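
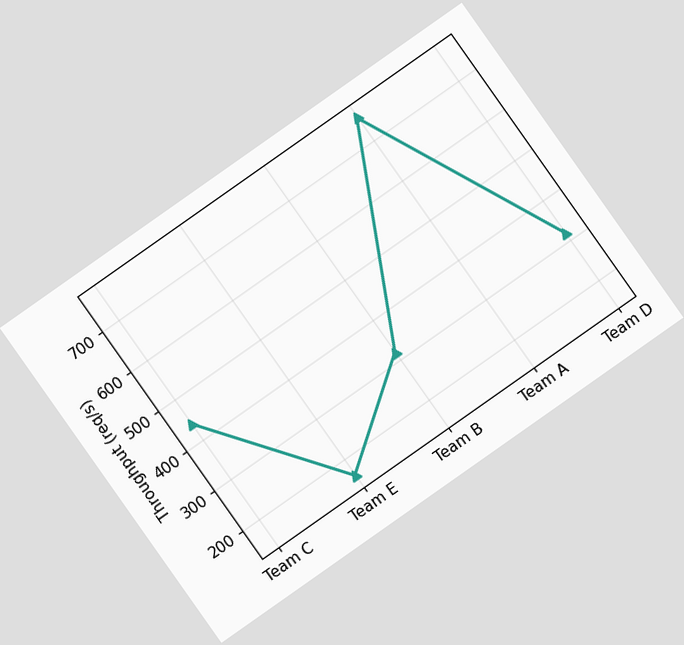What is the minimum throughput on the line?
160req/s

The chart is tilted about 35° counter-clockwise. The lowest point is at Team E, and reading across to the y-axis gives 160req/s.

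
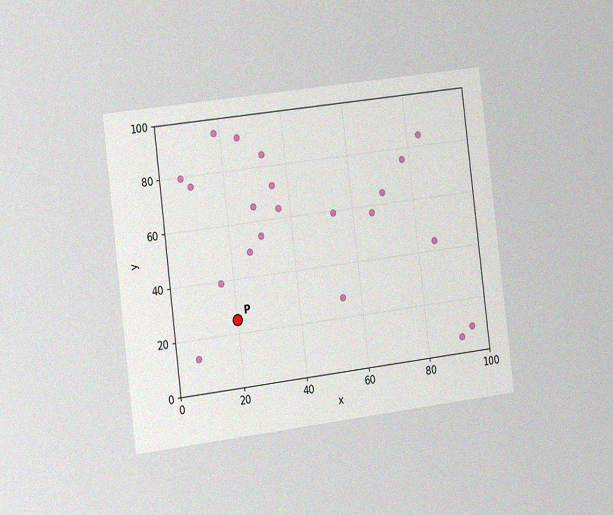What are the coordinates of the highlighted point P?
(20, 25)

The chart is tilted about 7° counter-clockwise and viewed at a slight angle, with some photo noise. Following the gridlines from P to each axis, P sits at (20, 25).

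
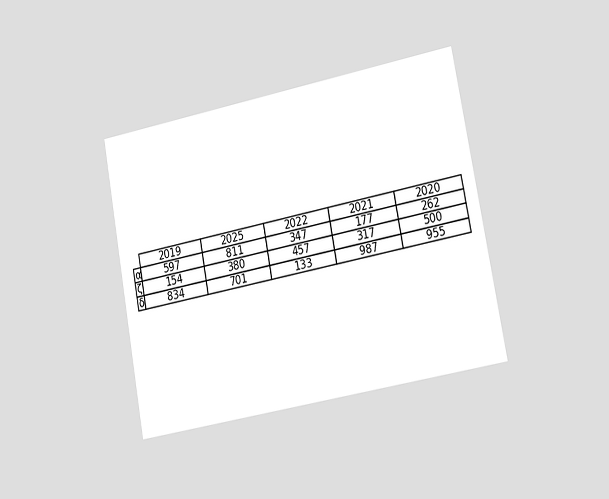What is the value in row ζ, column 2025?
380

The chart is tilted about 11° counter-clockwise and viewed at a slight angle. The (ζ, 2025) cell reads 380.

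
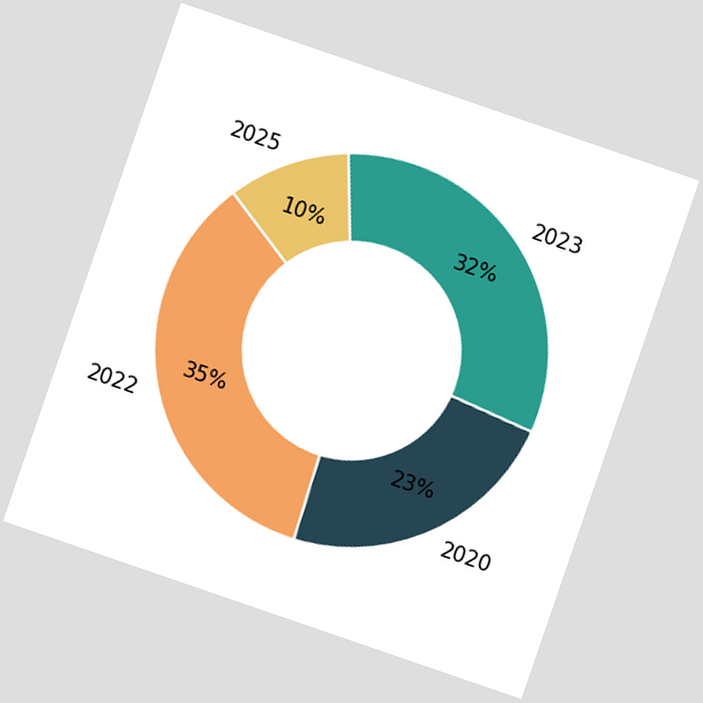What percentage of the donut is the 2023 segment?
32%

The chart is tilted about 19° clockwise. The 2023 segment takes up 32% of the ring.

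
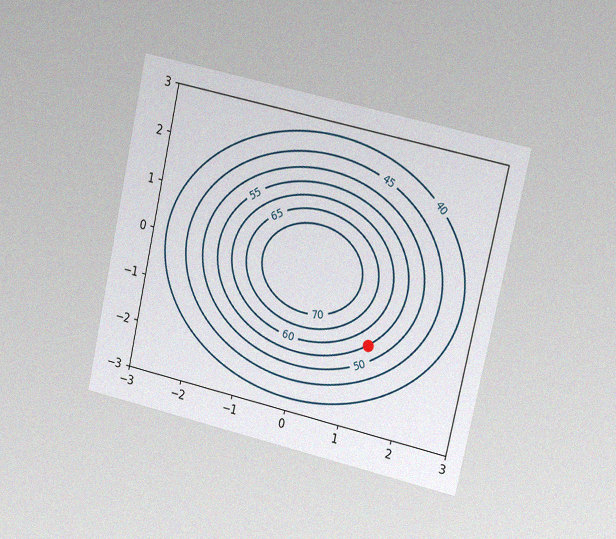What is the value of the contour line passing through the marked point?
55

The chart is tilted about 13° clockwise and viewed at a slight angle, with some photo noise. The marked point sits on the contour labelled 55.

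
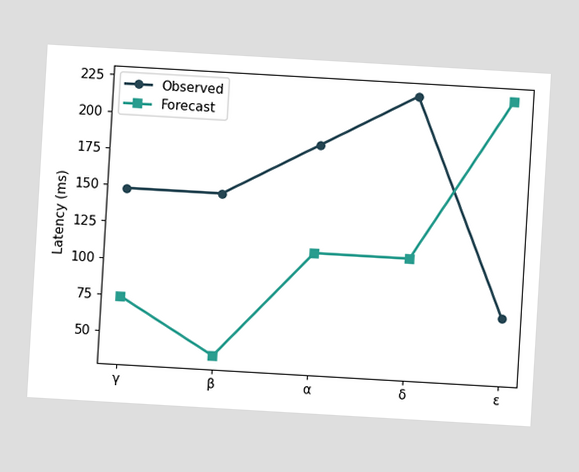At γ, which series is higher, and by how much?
The chart is tilted about 3° clockwise. At γ, Observed sits above the other line by 74ms.

Observed, by 74ms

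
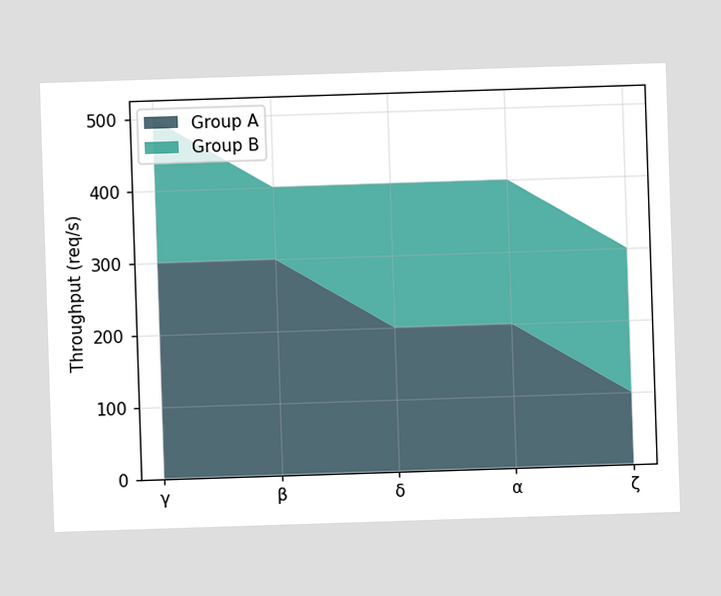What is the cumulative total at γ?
The stacked total at γ reaches 500req/s.

500req/s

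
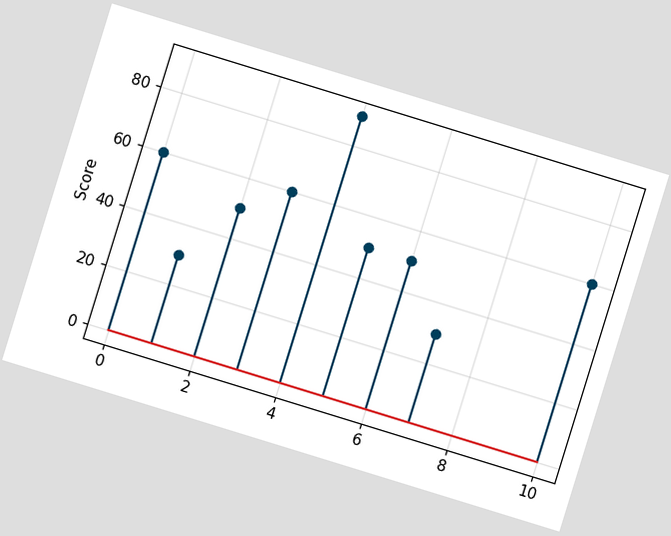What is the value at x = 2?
50

The chart is tilted about 17° clockwise. The stem at x=2 reaches 50.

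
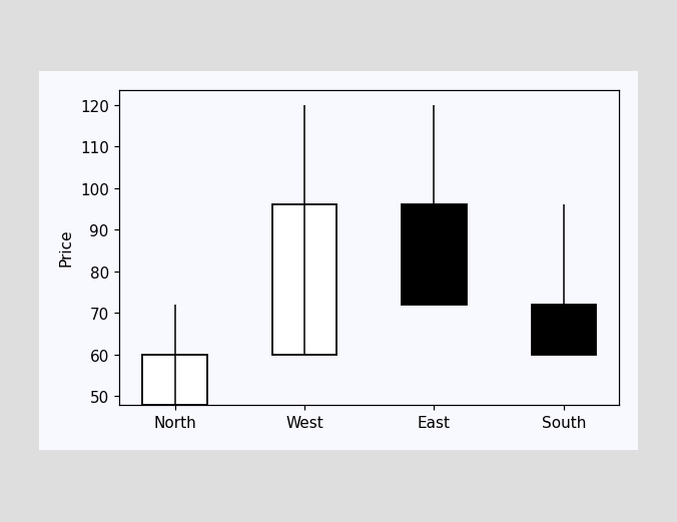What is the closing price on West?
96

The West candle closes at 96.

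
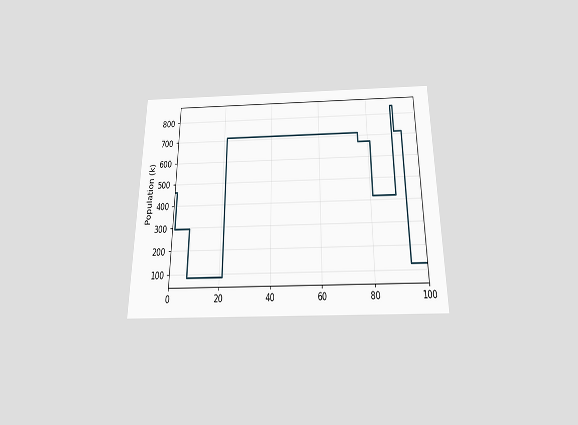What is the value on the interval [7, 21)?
84k

The chart is viewed slightly from below. On [7, 21) the step sits at 84k.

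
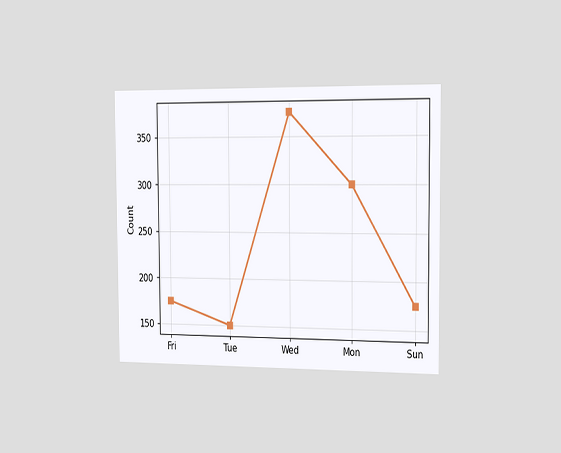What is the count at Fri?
The chart is viewed slightly from the right. At Fri, the line is at 175.

175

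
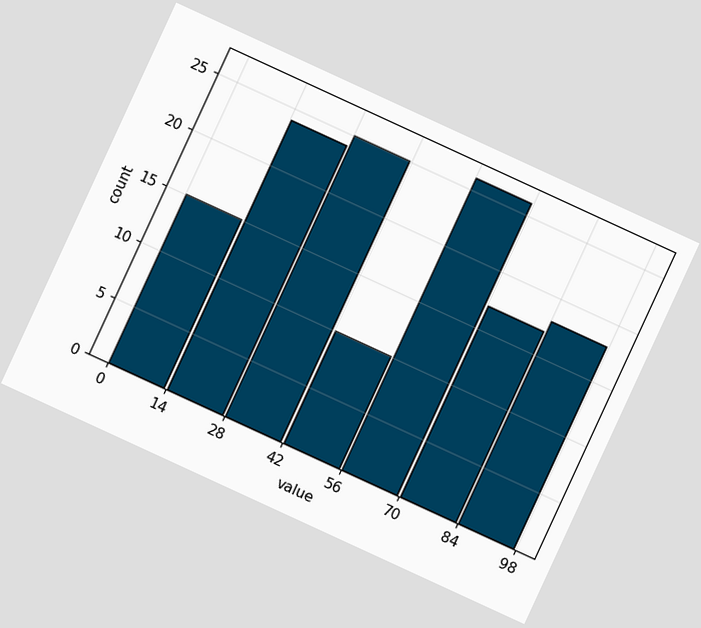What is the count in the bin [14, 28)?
24

The chart is tilted about 25° clockwise. The [14, 28) bin has height 24.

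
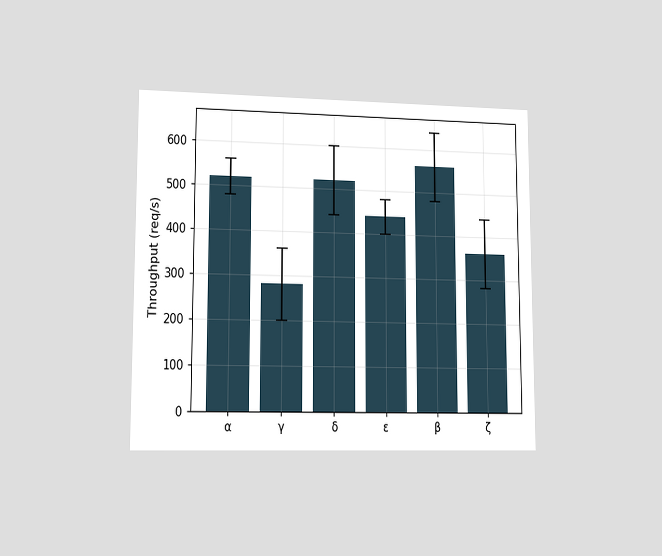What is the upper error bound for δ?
The chart is viewed at a slight angle. The δ bar's upper whisker reaches 600req/s.

600req/s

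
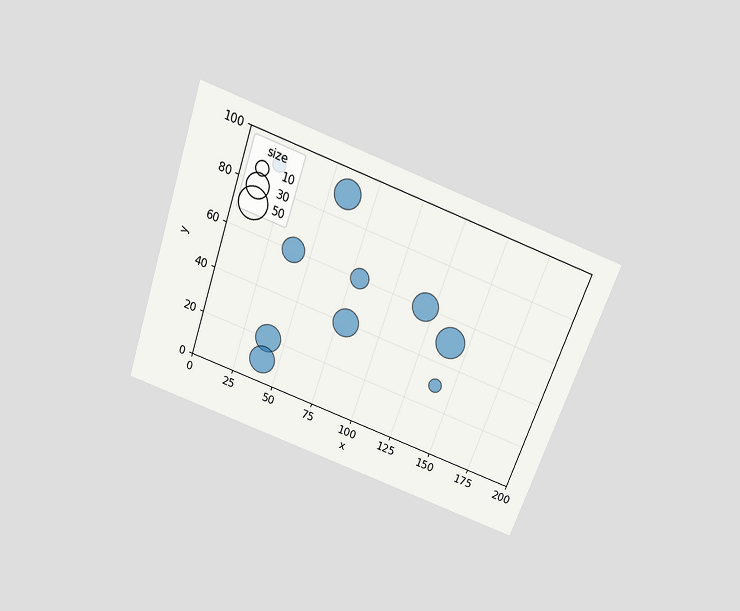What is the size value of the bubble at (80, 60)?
The chart is tilted about 19° clockwise and viewed slightly from above. Matching the bubble at (80, 60) against the size legend gives 20.

20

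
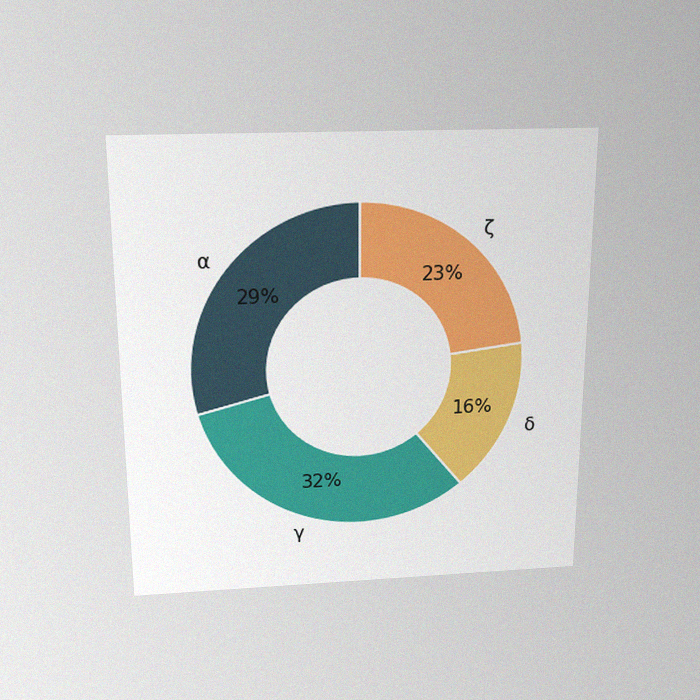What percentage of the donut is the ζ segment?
23%

The chart is viewed slightly from above, with some photo noise. The ζ segment takes up 23% of the ring.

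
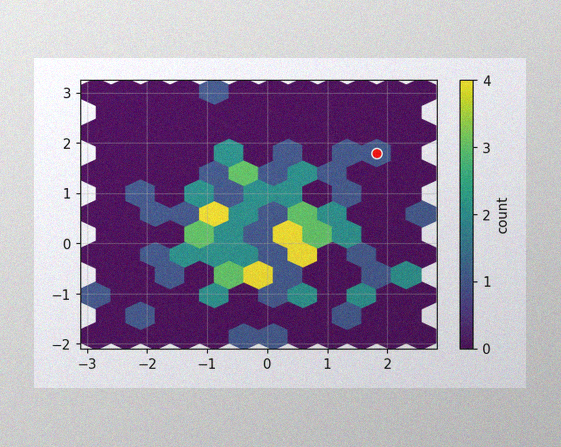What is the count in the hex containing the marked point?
1

The image has some photo noise and uneven lighting. The marked hex reads 1 on the colorbar.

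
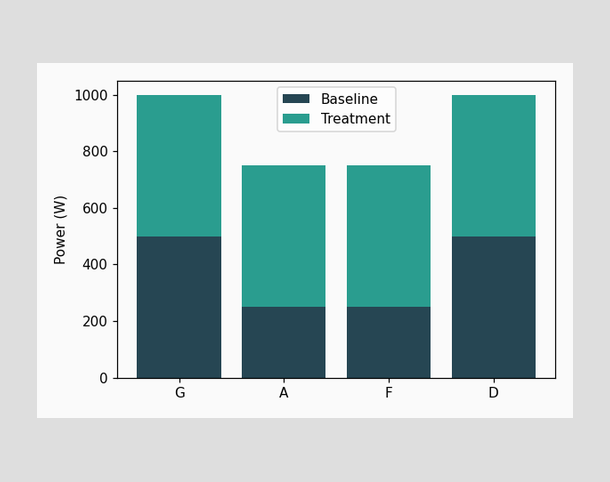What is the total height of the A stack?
750W

The A stack's top reaches 750W on the y-axis.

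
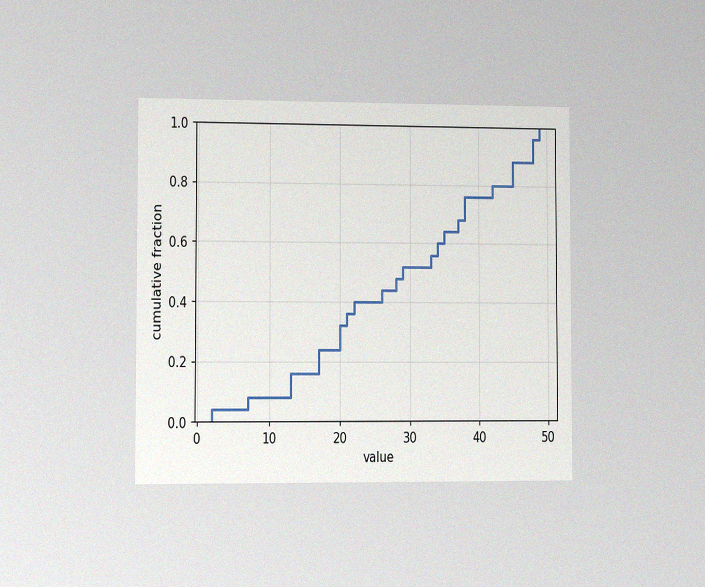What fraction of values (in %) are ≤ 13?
The chart is viewed slightly from the left, with some photo noise. At x=13 the ECDF step is at 16%.

16%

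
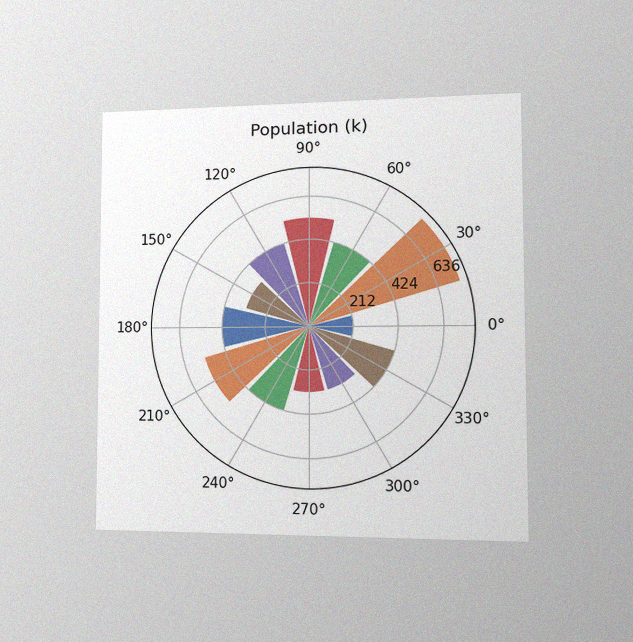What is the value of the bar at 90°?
530k

The chart is viewed slightly from the right, with some photo noise. The bar at 90° reaches 530k on the radial axis.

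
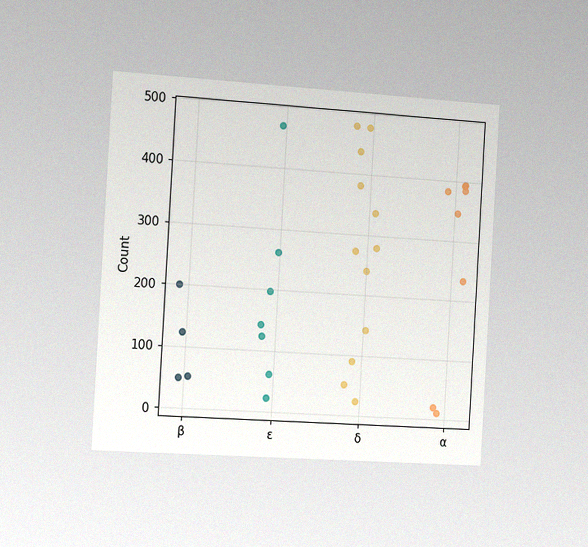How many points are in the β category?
4

The chart is tilted about 3° clockwise and viewed slightly from the left, with some photo noise. Counting the markers in the β column gives 4.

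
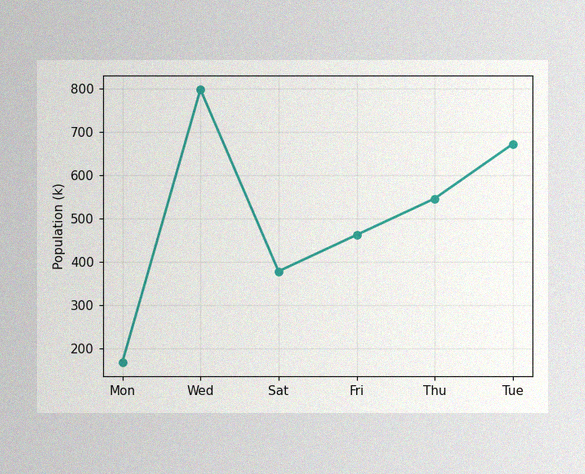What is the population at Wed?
798k

The image has some photo noise and uneven lighting. At Wed, the line is at 798k.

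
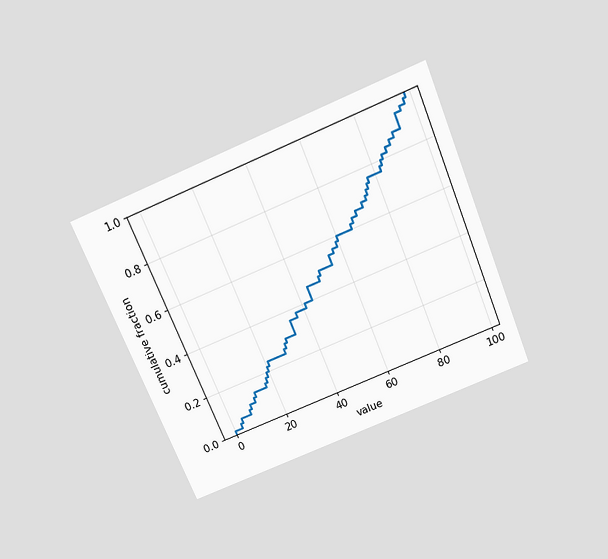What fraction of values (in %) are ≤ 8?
The chart is tilted about 23° counter-clockwise and viewed slightly from above. At x=8 the ECDF step is at 8%.

8%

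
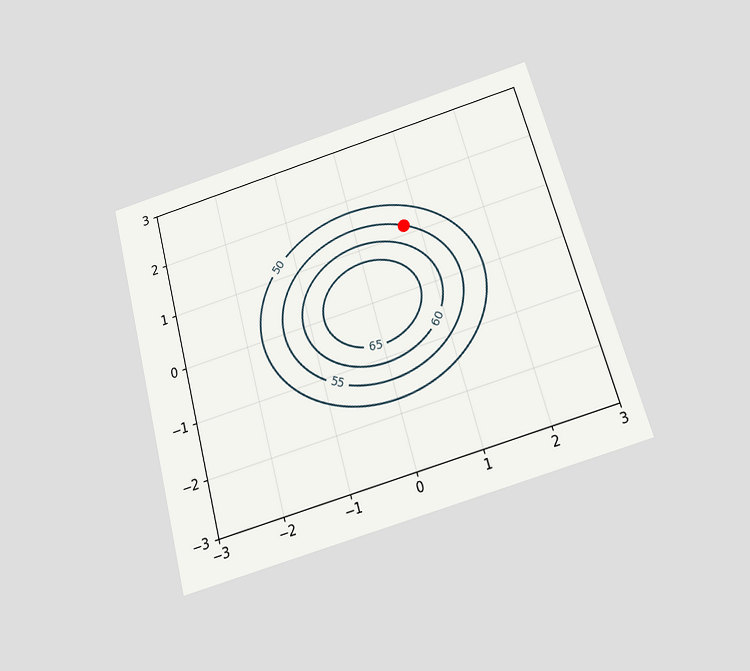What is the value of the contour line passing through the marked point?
The chart is tilted about 15° counter-clockwise and viewed slightly from below. The marked point sits on the contour labelled 55.

55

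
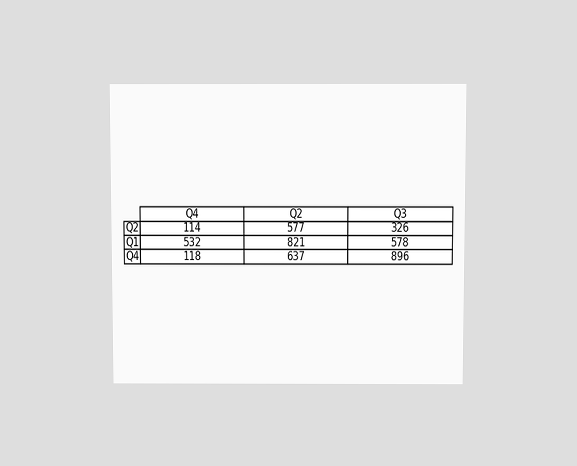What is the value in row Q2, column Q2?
The chart is viewed slightly from above. The (Q2, Q2) cell reads 577.

577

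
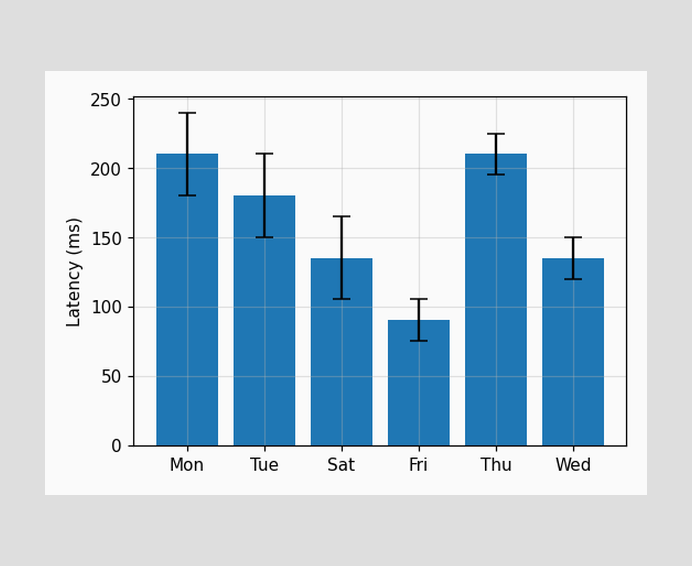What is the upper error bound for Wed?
The Wed bar's upper whisker reaches 150ms.

150ms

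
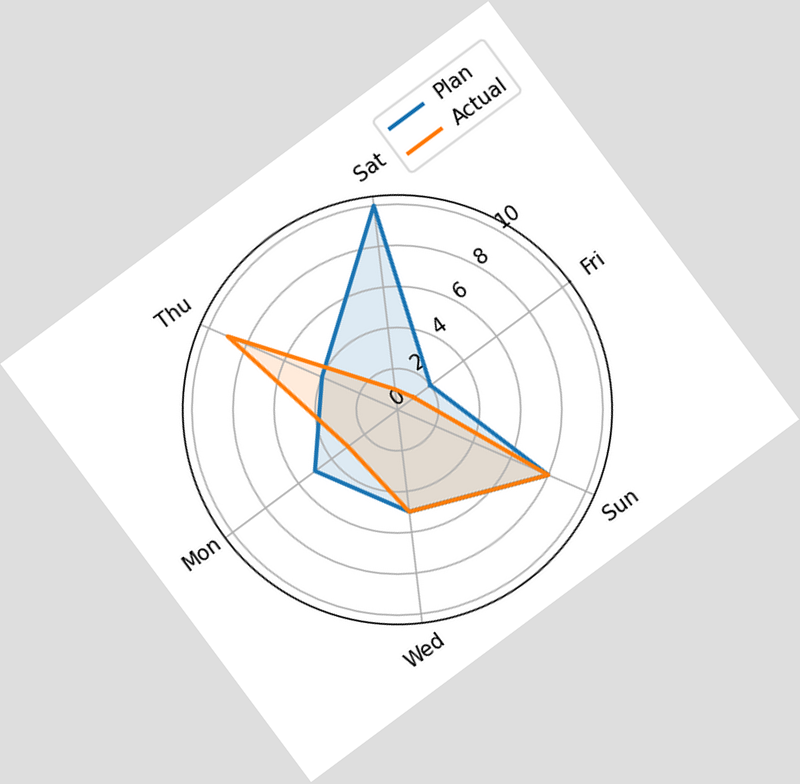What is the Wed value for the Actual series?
5

The chart is tilted about 37° counter-clockwise. On the Wed axis, Actual reaches 5.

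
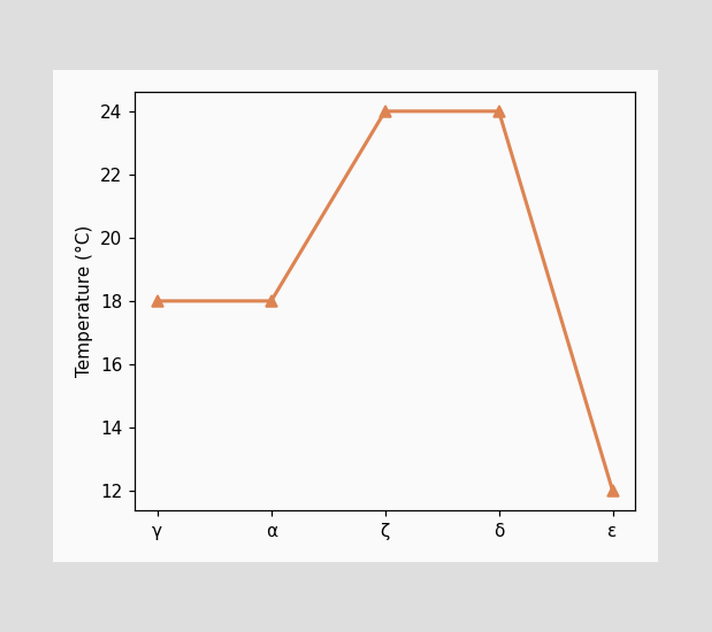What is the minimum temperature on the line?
The lowest point is at ε, and reading across to the y-axis gives 12°C.

12°C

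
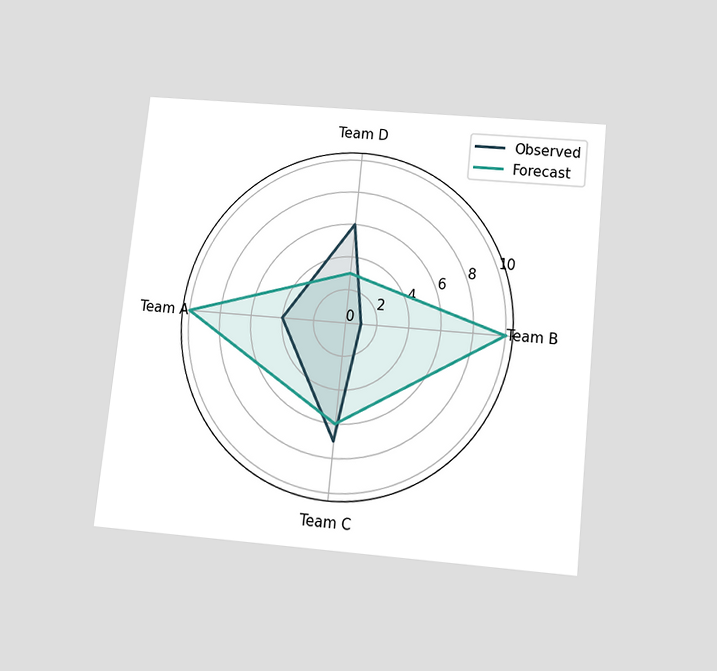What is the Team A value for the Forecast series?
The chart is tilted about 6° clockwise and viewed slightly from below. On the Team A axis, Forecast reaches 10.

10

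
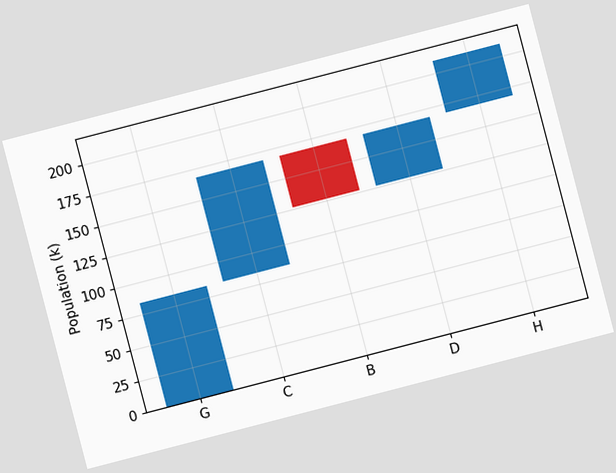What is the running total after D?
The chart is tilted about 15° counter-clockwise. After D the running total reaches 168k.

168k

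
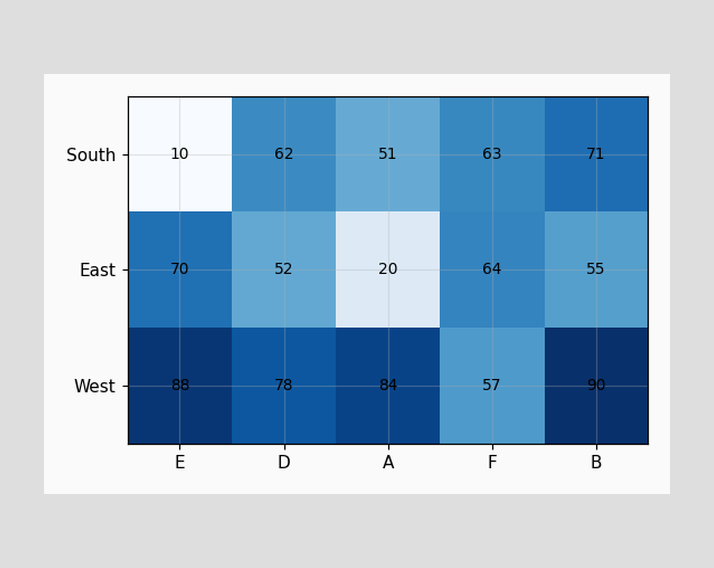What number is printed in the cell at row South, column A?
51

The (South, A) cell reads 51.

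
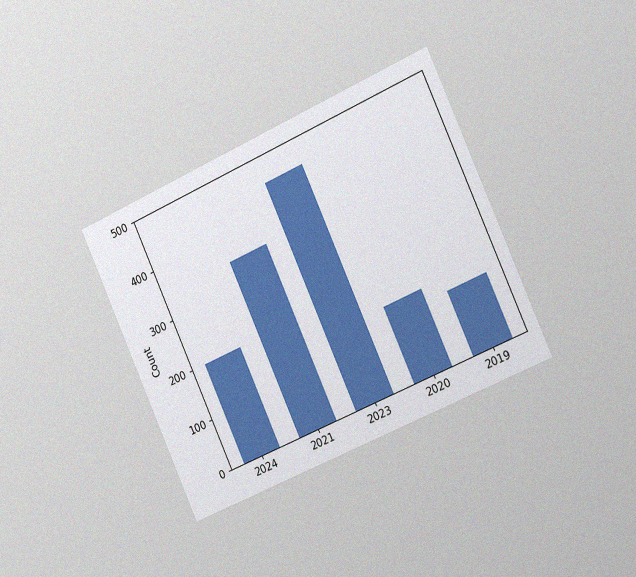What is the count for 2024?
200

The chart is tilted about 24° counter-clockwise and viewed slightly from the right, with some photo noise. Reading along the chart's y-axis, the 2024 bar reaches 200.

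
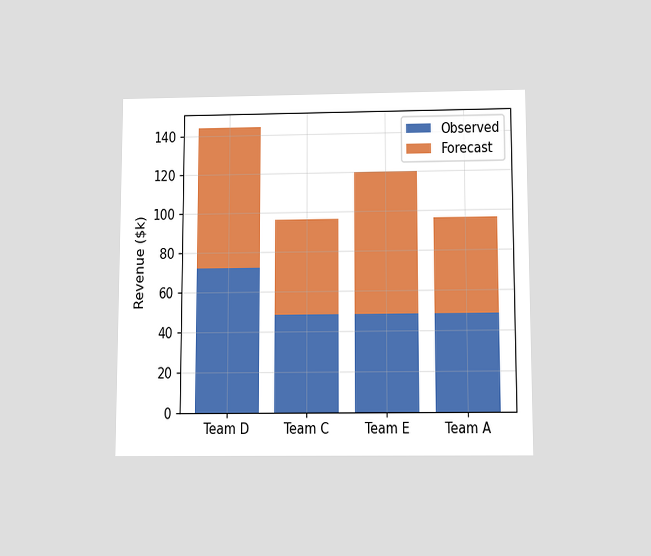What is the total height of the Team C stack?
The chart is viewed slightly from below. The Team C stack's top reaches $96k on the y-axis.

$96k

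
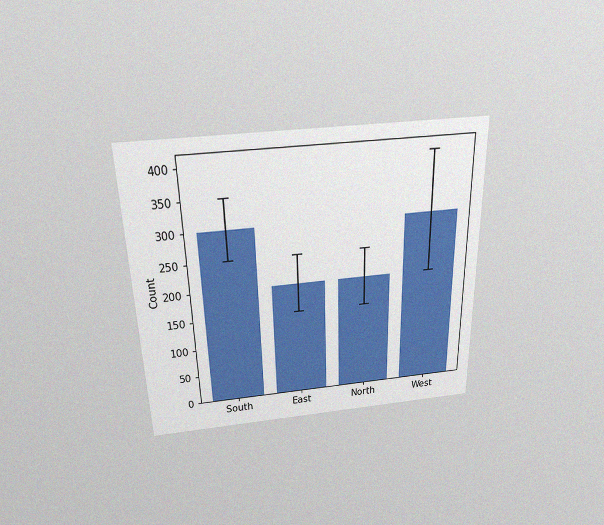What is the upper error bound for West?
400

The chart is viewed slightly from above, with some photo noise. The West bar's upper whisker reaches 400.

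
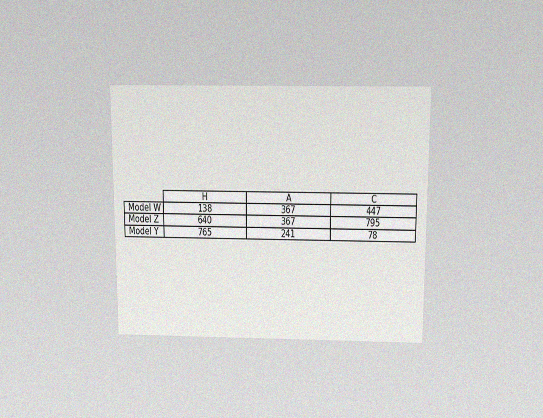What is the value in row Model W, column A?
The chart is viewed slightly from above, with some photo noise. The (Model W, A) cell reads 367.

367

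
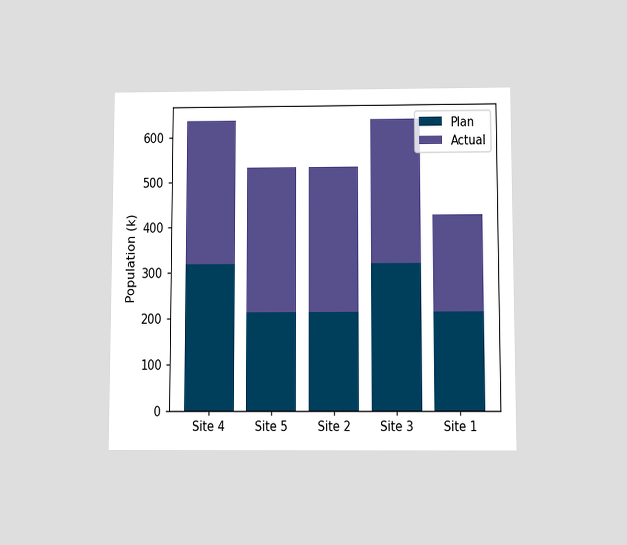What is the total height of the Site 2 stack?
The chart is viewed slightly from below. The Site 2 stack's top reaches 530k on the y-axis.

530k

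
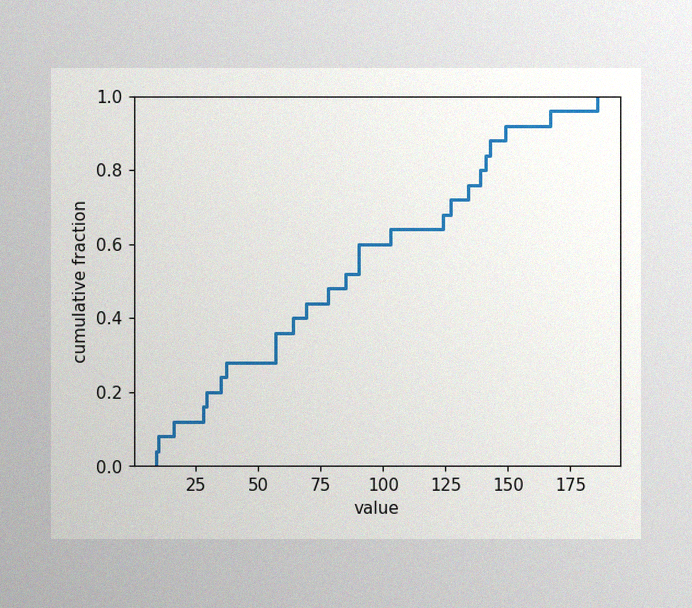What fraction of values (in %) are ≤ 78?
48%

The image has some photo noise and uneven lighting. At x=78 the ECDF step is at 48%.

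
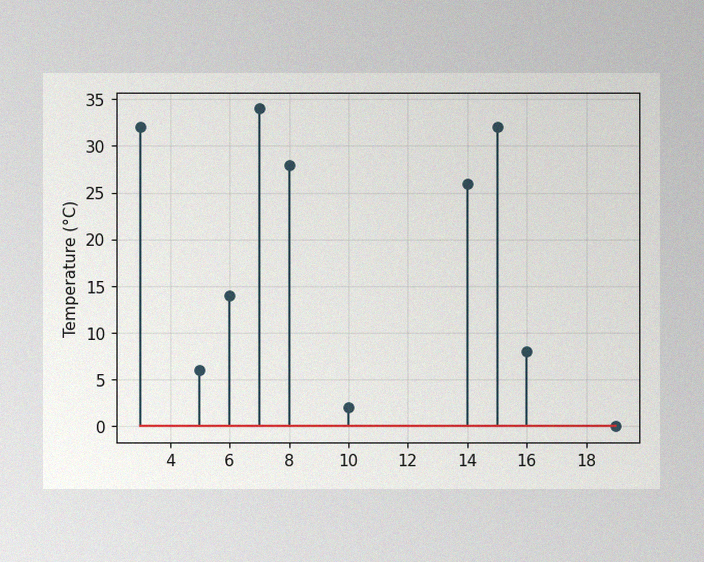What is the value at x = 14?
The image has some photo noise and uneven lighting. The stem at x=14 reaches 26°C.

26°C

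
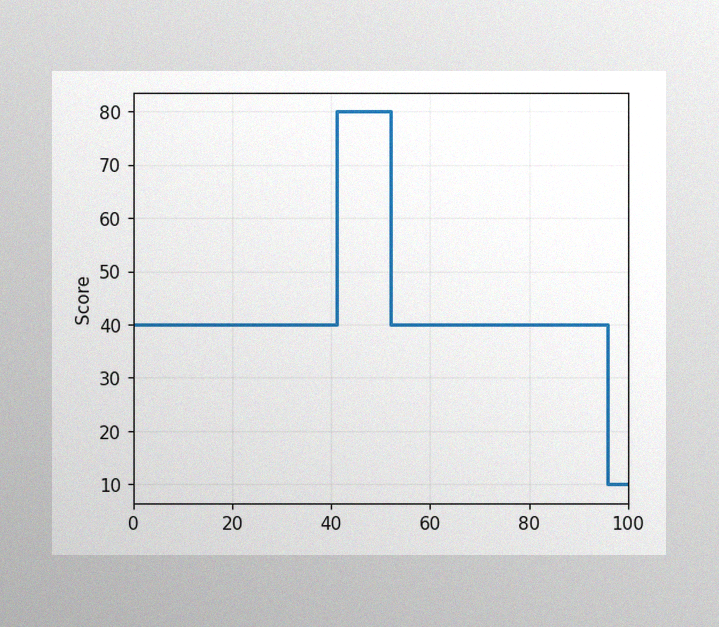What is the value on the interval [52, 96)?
40

The image has some photo noise and uneven lighting. On [52, 96) the step sits at 40.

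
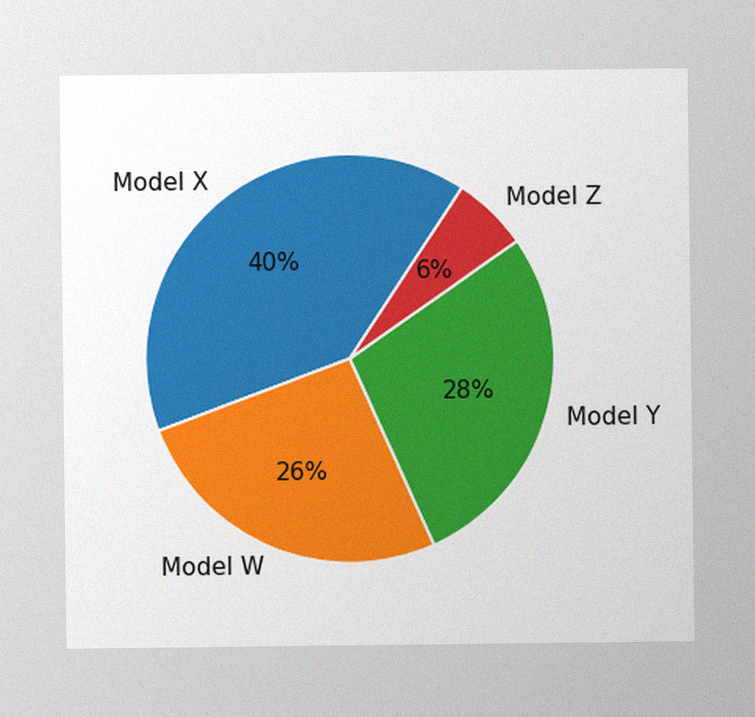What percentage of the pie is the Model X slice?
40%

The image has some photo noise and uneven lighting. The Model X slice takes up 40% of the pie.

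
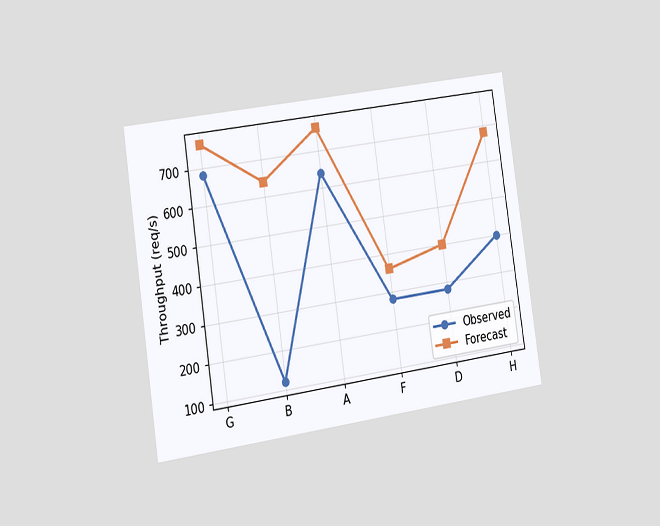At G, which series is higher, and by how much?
The chart is tilted about 8° counter-clockwise and viewed slightly from the left. At G, Forecast sits above the other line by 80req/s.

Forecast, by 80req/s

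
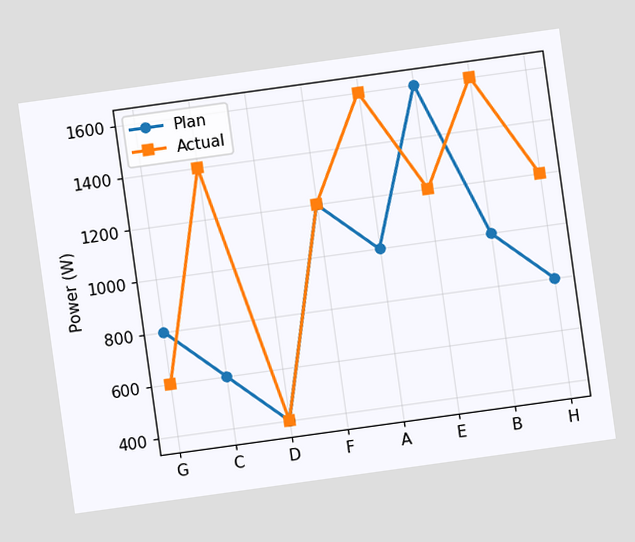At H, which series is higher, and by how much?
The chart is tilted about 8° counter-clockwise. At H, Actual sits above the other line by 400W.

Actual, by 400W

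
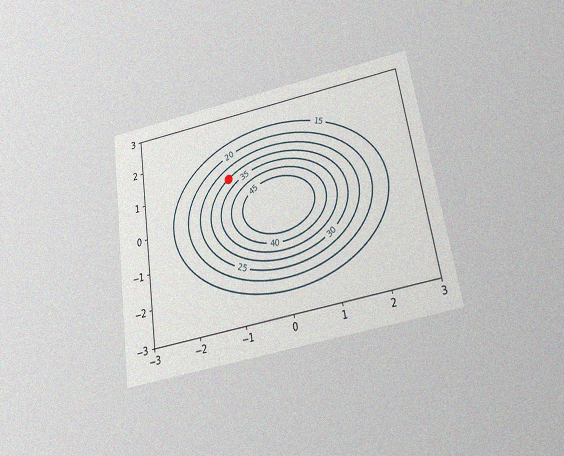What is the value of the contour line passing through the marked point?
The chart is tilted about 9° counter-clockwise and viewed slightly from below, with some photo noise. The marked point sits on the contour labelled 30.

30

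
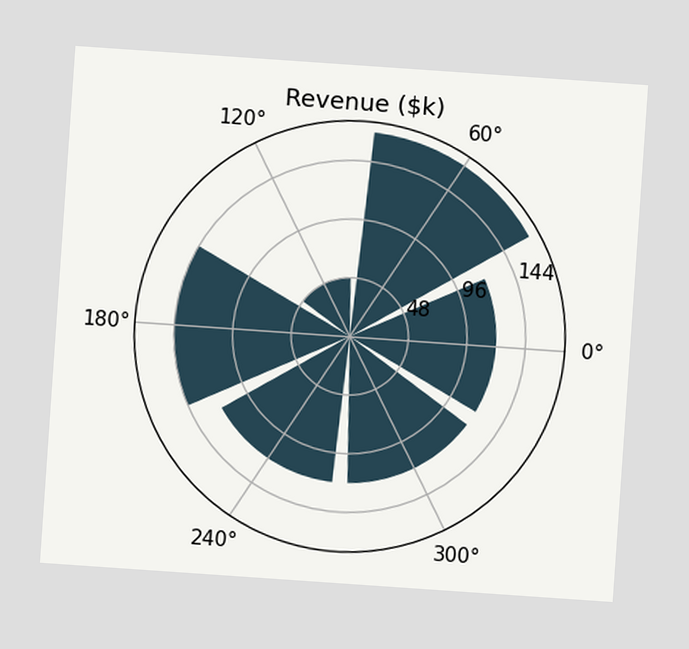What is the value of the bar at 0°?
$120k

The chart is tilted about 4° clockwise. The bar at 0° reaches $120k on the radial axis.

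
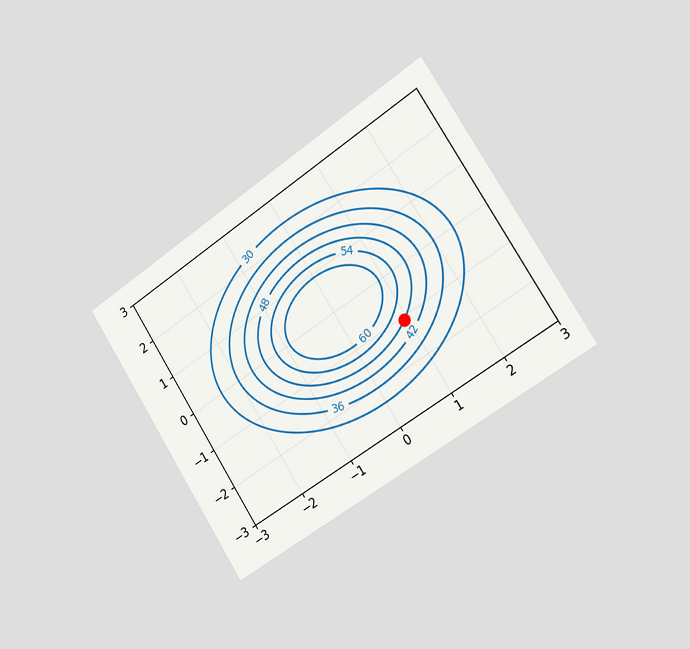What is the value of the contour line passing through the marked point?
The chart is tilted about 33° counter-clockwise and viewed slightly from the right. The marked point sits on the contour labelled 48.

48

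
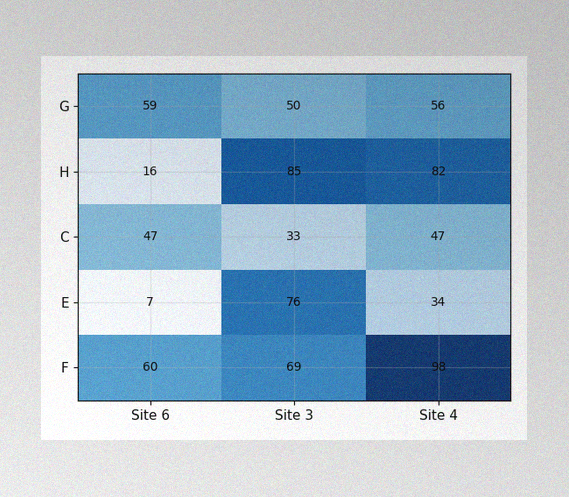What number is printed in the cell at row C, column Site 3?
33

The image has some photo noise and uneven lighting. The (C, Site 3) cell reads 33.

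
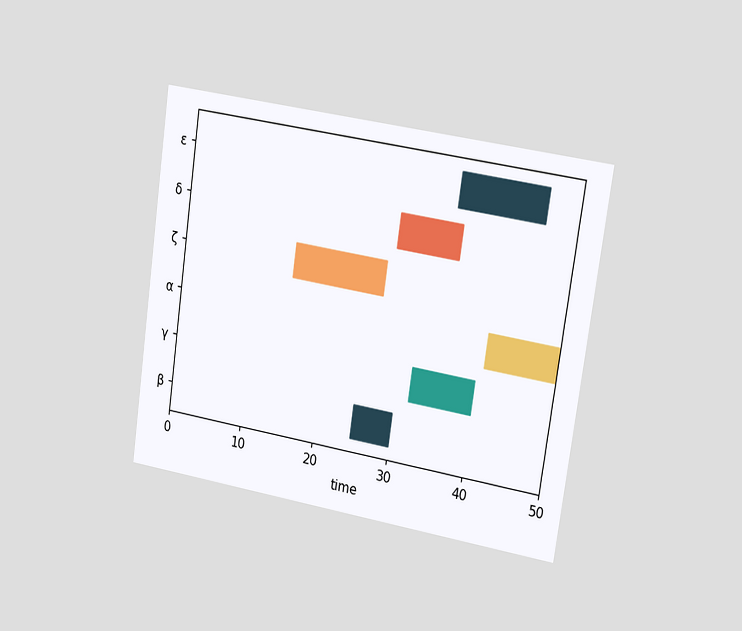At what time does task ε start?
The chart is tilted about 8° clockwise and viewed slightly from the right. The ε bar begins at t=35.

35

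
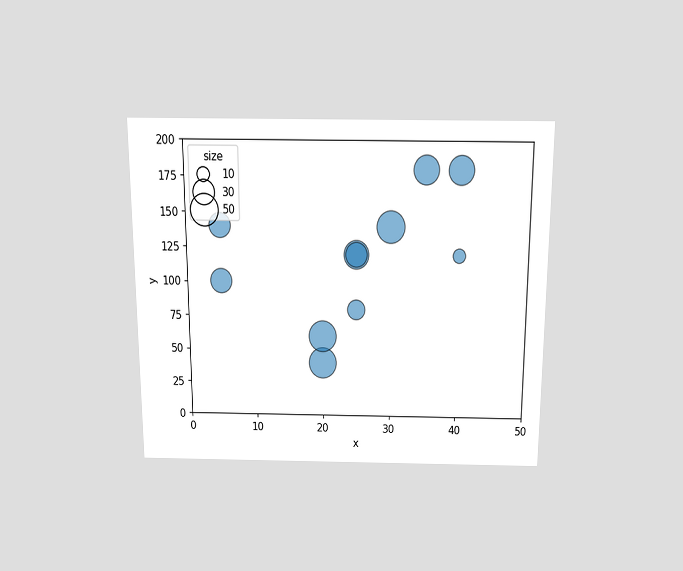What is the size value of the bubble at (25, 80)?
20

The chart is viewed slightly from above. Matching the bubble at (25, 80) against the size legend gives 20.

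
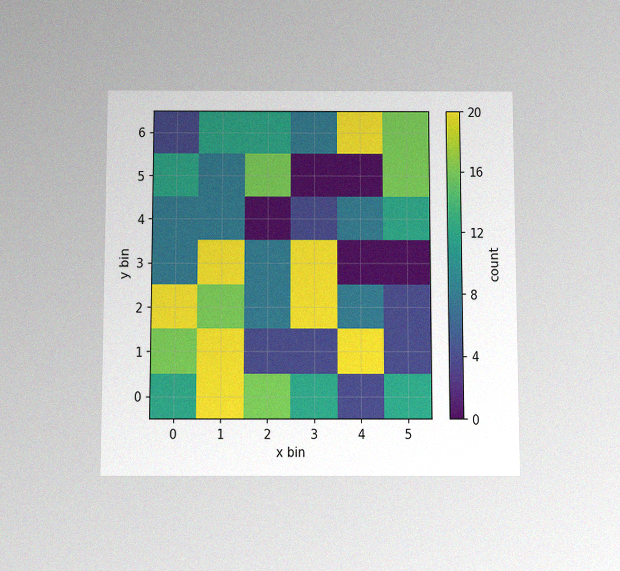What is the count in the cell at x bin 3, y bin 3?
20

The chart is viewed slightly from below, with some photo noise. Matching the cell (3, 3) against the colorbar gives 20.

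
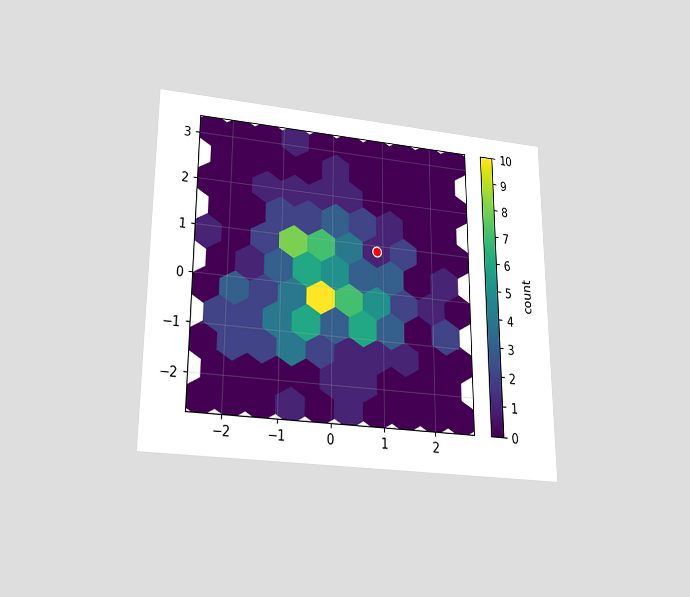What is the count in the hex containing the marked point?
1

The chart is viewed slightly from below. The marked hex reads 1 on the colorbar.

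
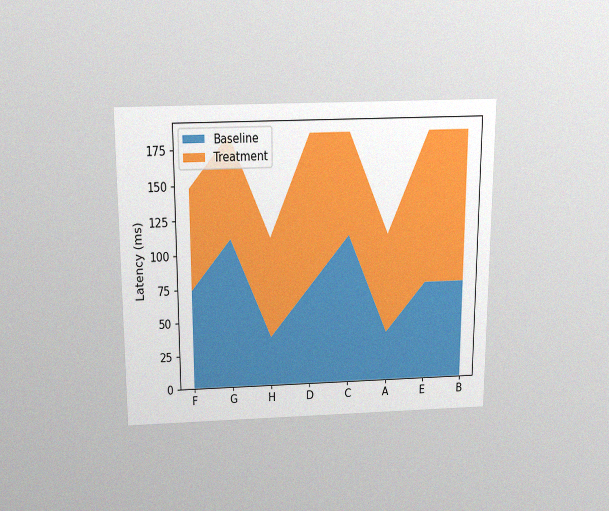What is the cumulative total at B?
The chart is viewed slightly from above, with some photo noise. The stacked total at B reaches 185ms.

185ms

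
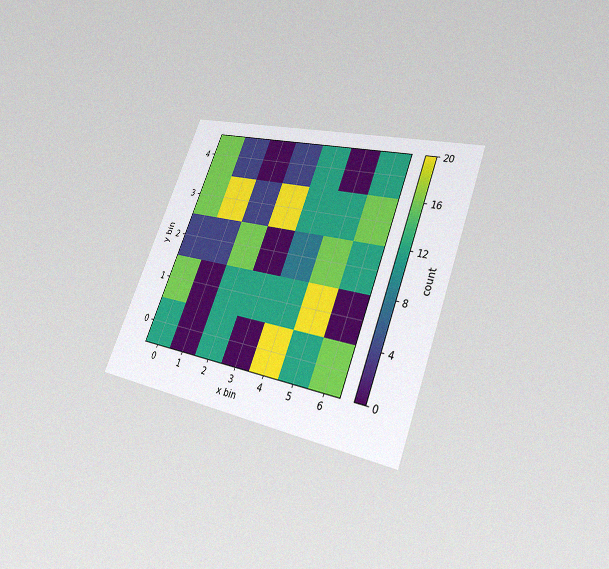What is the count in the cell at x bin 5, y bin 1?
20

The chart is tilted about 21° clockwise and viewed at a slight angle, with some photo noise. Matching the cell (5, 1) against the colorbar gives 20.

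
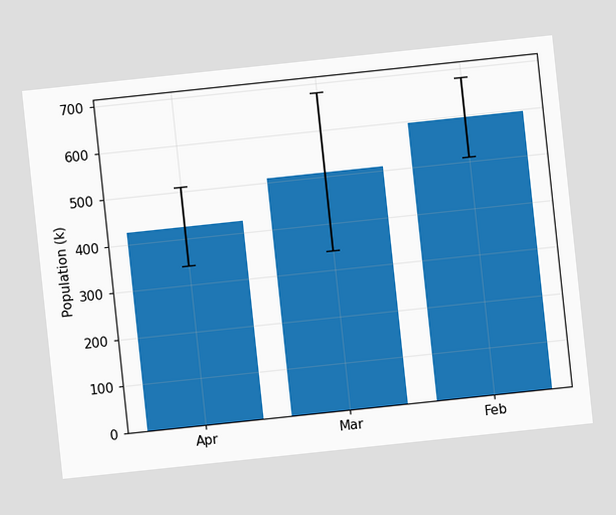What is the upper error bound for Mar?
680k

The chart is tilted about 6° counter-clockwise. The Mar bar's upper whisker reaches 680k.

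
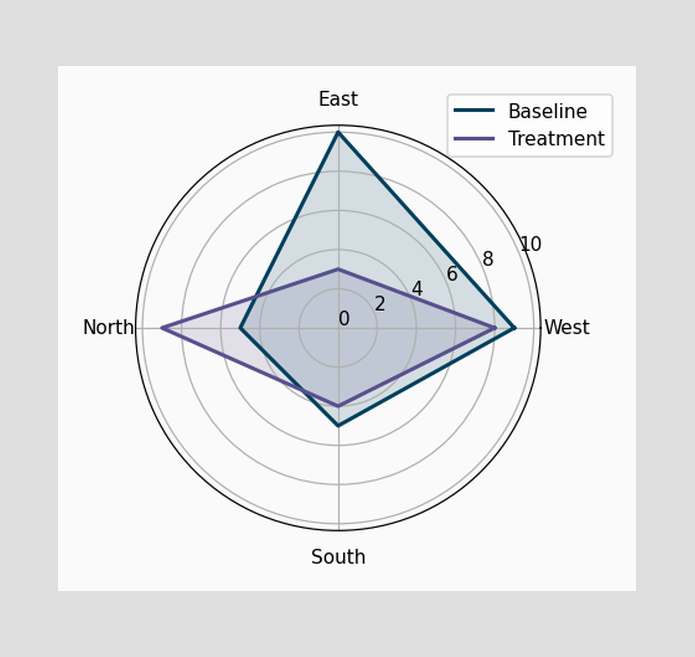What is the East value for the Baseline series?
On the East axis, Baseline reaches 10.

10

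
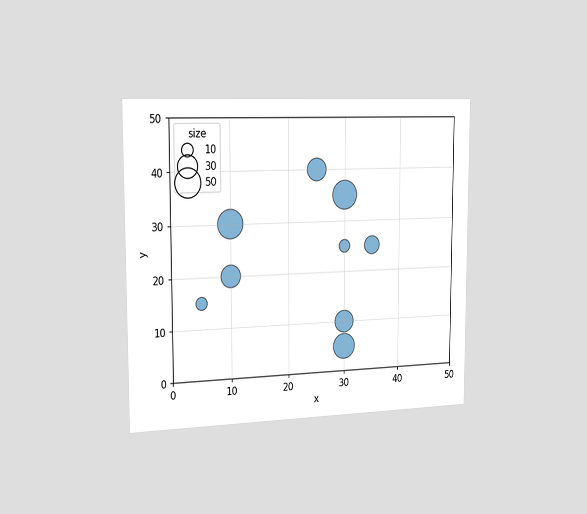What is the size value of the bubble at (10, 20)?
30

The chart is viewed slightly from the left. Matching the bubble at (10, 20) against the size legend gives 30.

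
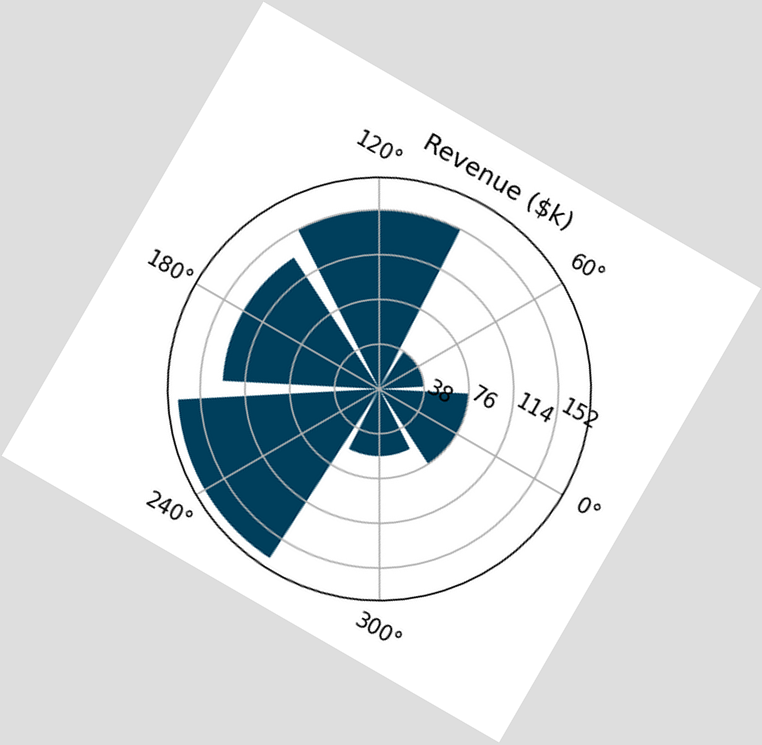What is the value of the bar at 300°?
The chart is tilted about 30° clockwise. The bar at 300° reaches $57k on the radial axis.

$57k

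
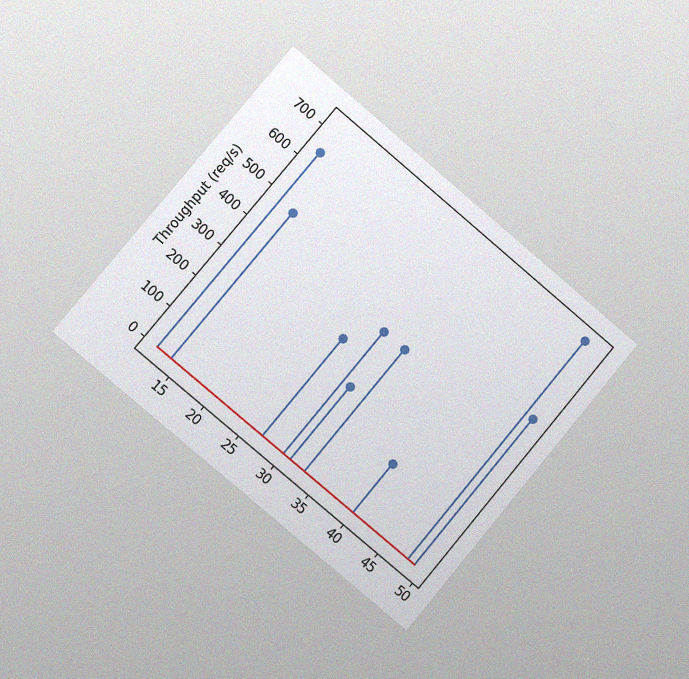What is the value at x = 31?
240req/s

The chart is tilted about 40° clockwise and viewed slightly from the left, with some photo noise. The stem at x=31 reaches 240req/s.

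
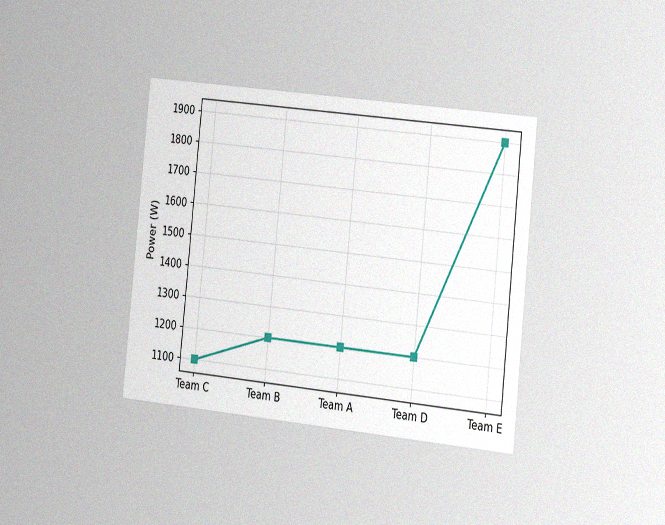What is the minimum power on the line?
The chart is tilted about 6° clockwise and viewed slightly from the right, with some photo noise. The lowest point is at Team C, and reading across to the y-axis gives 1100W.

1100W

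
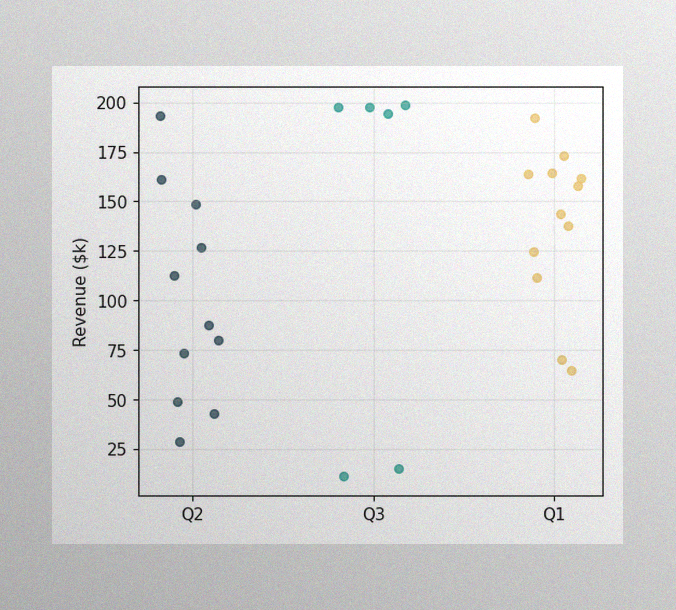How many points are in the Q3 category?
The image has some photo noise and uneven lighting. Counting the markers in the Q3 column gives 6.

6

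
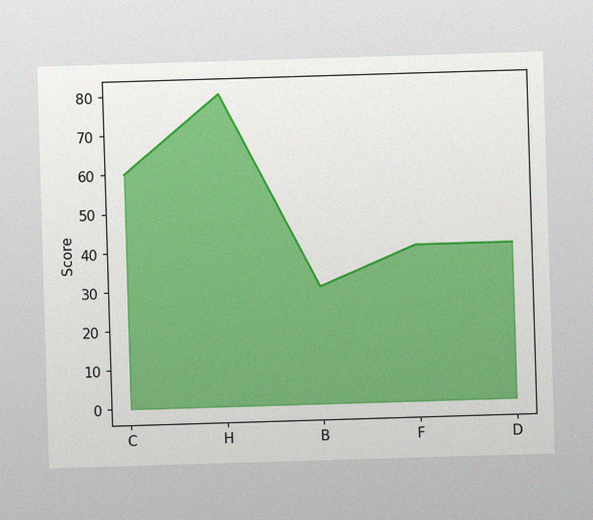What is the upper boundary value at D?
The image has some photo noise and uneven lighting. At D the upper boundary is at 40.

40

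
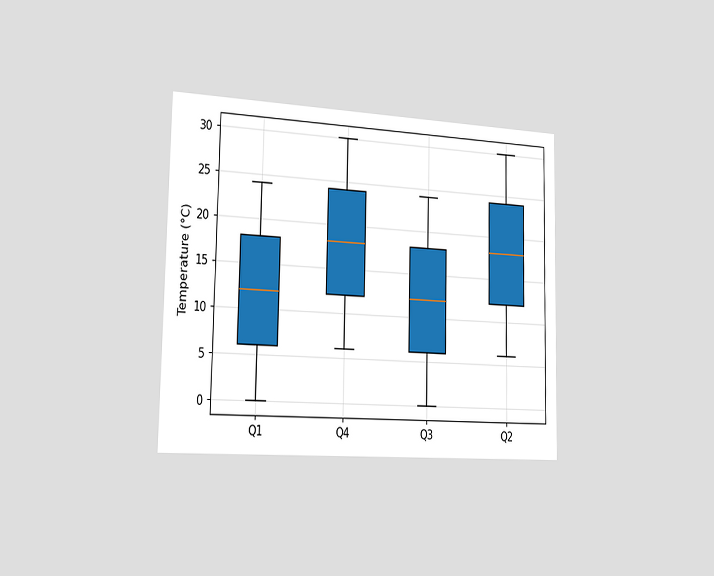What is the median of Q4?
18°C

The chart is viewed slightly from the left. The median line in the Q4 box sits at 18°C.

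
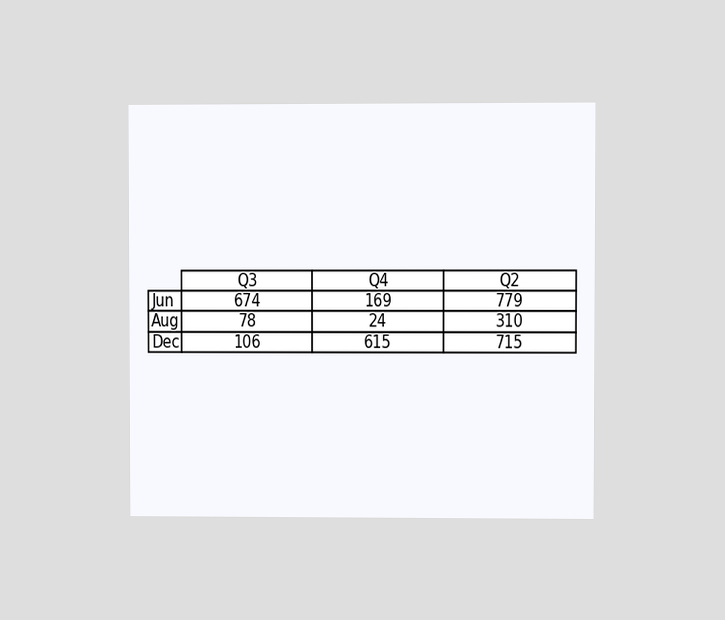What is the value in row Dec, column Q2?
The chart is viewed at a slight angle. The (Dec, Q2) cell reads 715.

715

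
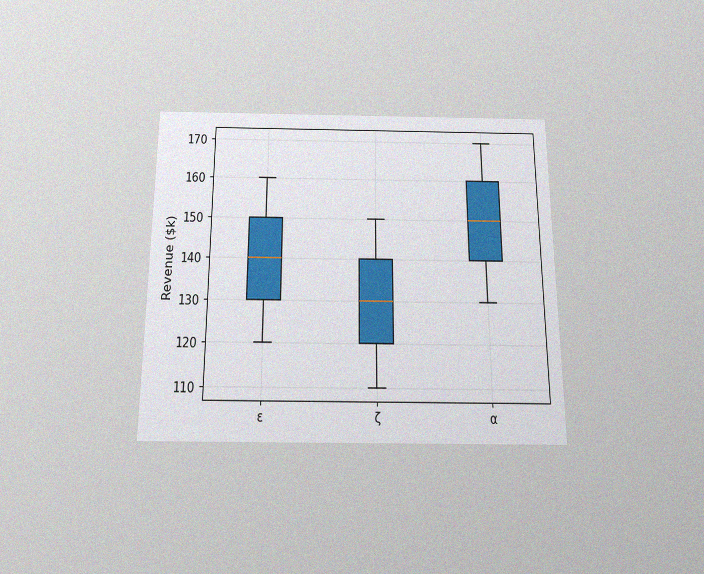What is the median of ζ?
The chart is viewed slightly from below, with some photo noise. The median line in the ζ box sits at $130k.

$130k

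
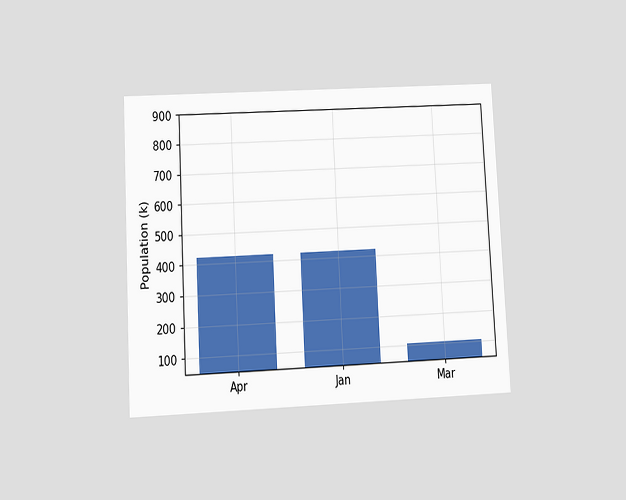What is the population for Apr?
424k

The chart is tilted about 3° counter-clockwise and viewed at a slight angle. Reading along the chart's y-axis, the Apr bar reaches 424k.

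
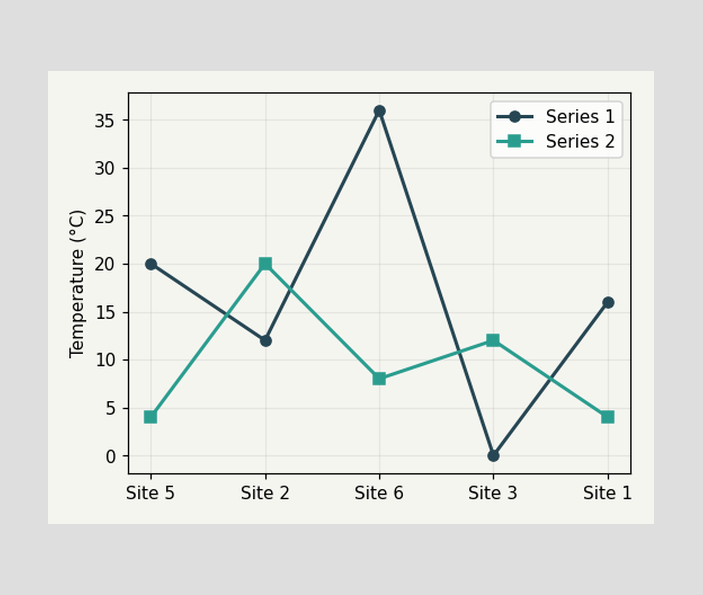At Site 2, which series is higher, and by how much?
Series 2, by 8°C

At Site 2, Series 2 sits above the other line by 8°C.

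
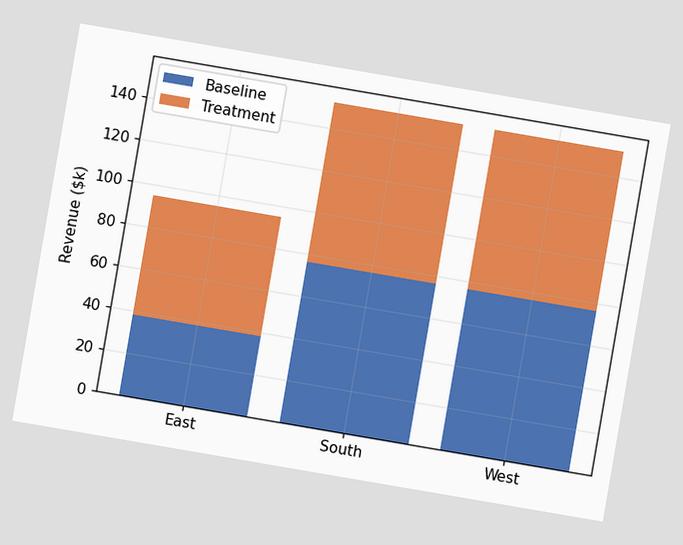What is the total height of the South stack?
$152k

The chart is tilted about 10° clockwise. The South stack's top reaches $152k on the y-axis.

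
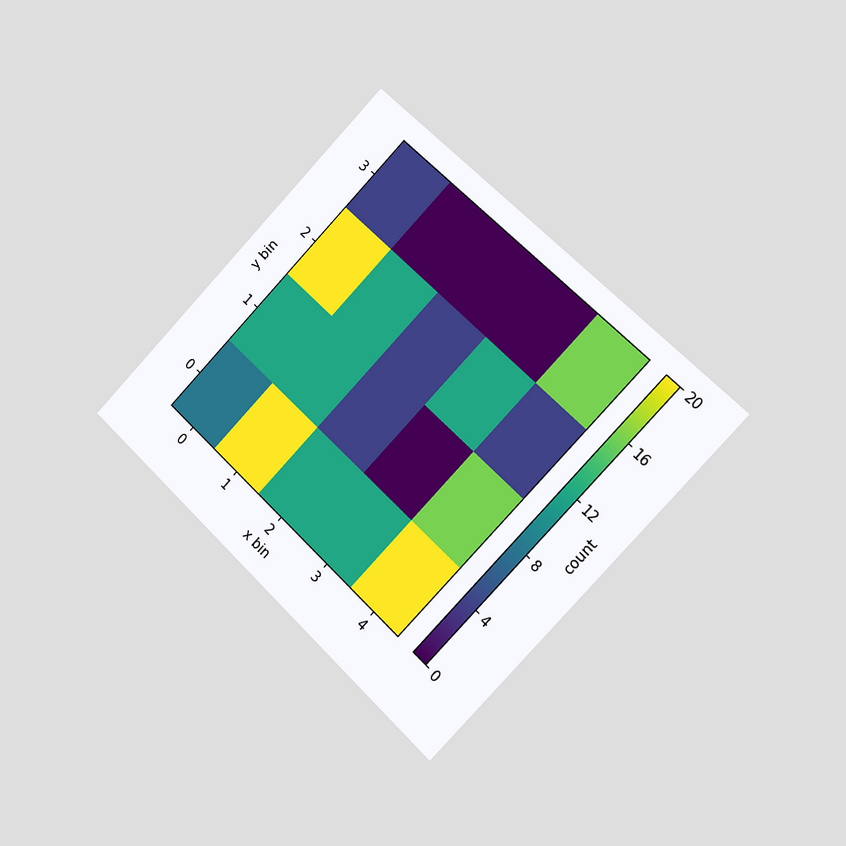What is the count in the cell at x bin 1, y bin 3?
The chart is tilted about 44° clockwise and viewed slightly from the right. Matching the cell (1, 3) against the colorbar gives 0.

0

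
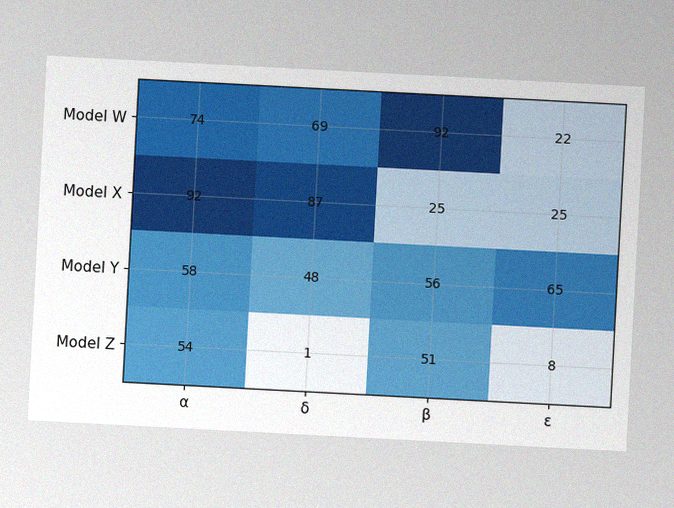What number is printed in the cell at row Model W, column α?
The chart is tilted about 3° clockwise, with some photo noise. The (Model W, α) cell reads 74.

74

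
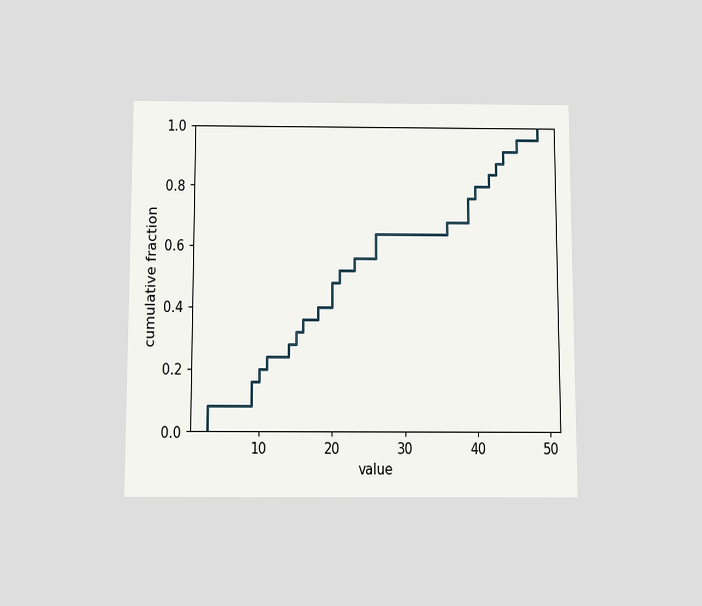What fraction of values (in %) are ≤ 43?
88%

The chart is viewed slightly from below. At x=43 the ECDF step is at 88%.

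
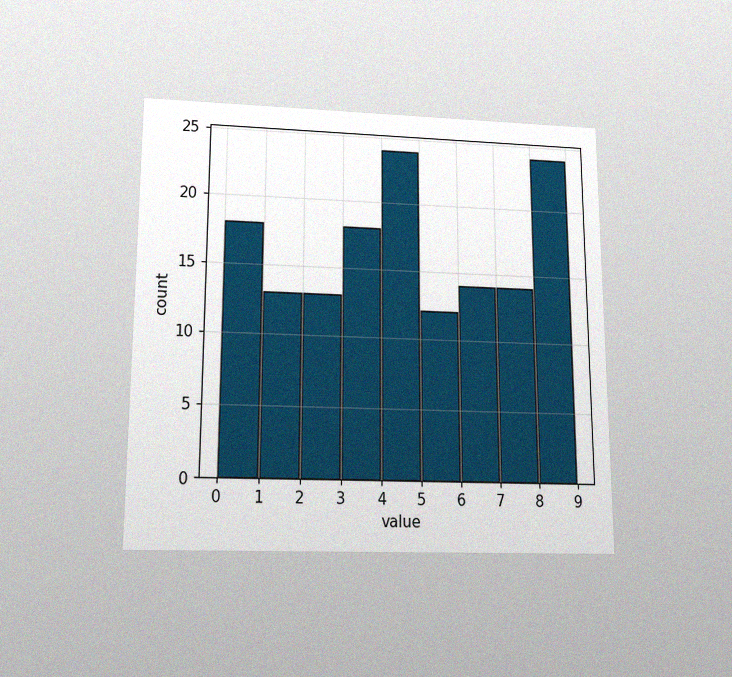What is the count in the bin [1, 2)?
13

The chart is viewed slightly from below, with some photo noise. The [1, 2) bin has height 13.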